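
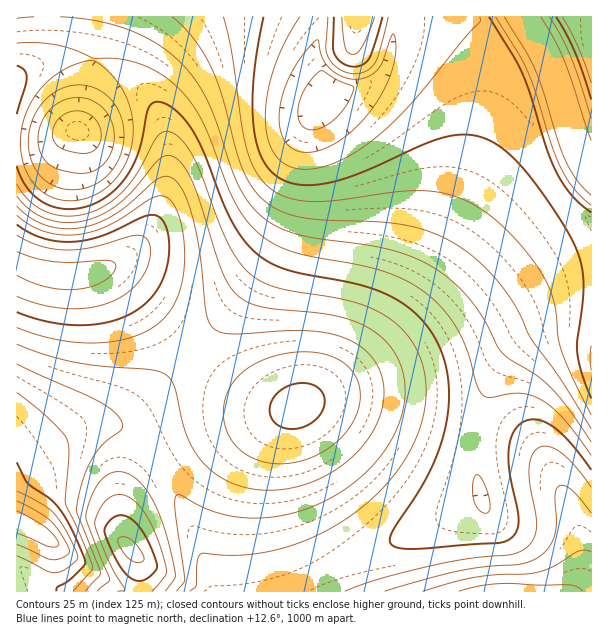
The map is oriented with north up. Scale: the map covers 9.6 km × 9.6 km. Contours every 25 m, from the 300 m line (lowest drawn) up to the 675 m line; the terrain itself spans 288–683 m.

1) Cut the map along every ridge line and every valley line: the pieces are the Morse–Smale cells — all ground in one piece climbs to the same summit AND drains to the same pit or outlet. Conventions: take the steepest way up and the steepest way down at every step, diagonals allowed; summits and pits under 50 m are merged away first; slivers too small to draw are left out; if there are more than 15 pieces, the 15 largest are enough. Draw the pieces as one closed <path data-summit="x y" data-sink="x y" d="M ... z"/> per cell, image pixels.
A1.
<path data-summit="299 405" data-sink="323 99" d="M467 16l-69 0-8 40-8 16-10 10-9 4-10 4-17 0-10 5-19 33-6 21-5 34-6 26-14 36-34 49-49 57 20 19 30 21 29 13 20 4-85 26-31 16-18 11 32 60 18 49 5 22 71 0 46-24 149-64 3-4-6-24 0-42 8-33 14-30 10-15 14-14 20-11 33-1 17 3 0-112-7-4-27-31-12-22-24-72-12-26-28-37z"/><path data-summit="66 275" data-sink="323 99" d="M320 16l-304 1 1 61 22-14 21-6 36 2 14 4 18 10 14 13 14 20 7 18 5 21 0 33-5 22-6 17-13 22-18 18-22 11 7 1 9 6 46 50 26 24 22-21 38-47 24-37 12-27 7-27 9-54 8-20 16-27-12-27 0-21 4-16z"/><path data-summit="506 591" data-sink="323 99" d="M575 330l-26 0-18 6-23 20-10 15-12 25-10 38 0 42 6 24-3 4-149 64-46 23 307 1 1-257z"/><path data-summit="66 275" data-sink="78 131" d="M89 58l-29 0-12 3-24 11-8 6 0 185 34 11 27 2 18-4 16-6 15-8 18-18 8-13 8-17 6-22 2-42-5-21-7-18-14-20-14-13-18-10z"/><path data-summit="66 275" data-sink="17 522" d="M20 264l-4 0 1 202 22-12 36-26 14-4 33-3 21-18 50-52-79-80-12-1-15 4-27 2-24-5z"/><path data-summit="131 549" data-sink="17 522" d="M108 424l-16 0-12 3-64 40 1 125 123-1-1-31-17-20 0-31 10-23 25-25-22-25-15-9z"/><path data-summit="299 405" data-sink="17 522" d="M194 352l-68 66-9 4-19 1 18 3 13 6 21 18 8 12 18-12 31-16 85-26-20-4-29-13-30-21z"/><path data-summit="578 149" data-sink="323 99" d="M522 16l-54 1 14 12 28 37 12 26 18 57 18 37 7 11 20 20 6 3 1-47-6-6-12-26-24-76z"/><path data-summit="131 549" data-sink="323 99" d="M158 462l-9 6-17 18-10 23 0 31 17 20 1 31 72 1 0-5-4-17-18-49-14-29z"/><path data-summit="578 149" data-sink="591 30" d="M591 16l-68 1 27 48 24 76 12 26 5 5z"/><path data-summit="359 17" data-sink="323 99" d="M396 16l-76 1 0 9-4 16 0 21 10 21 1 10 9-4 17 0 10-4 9-4 10-10 8-16 7-33z"/>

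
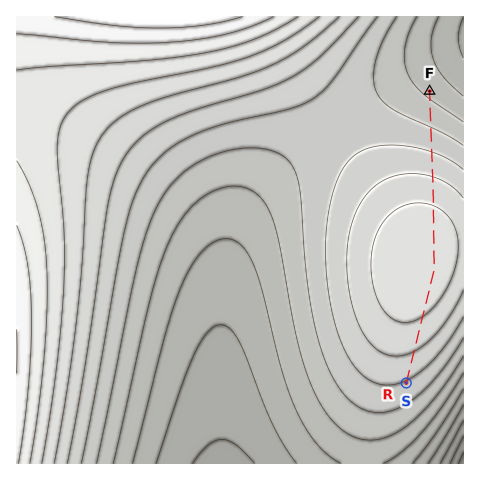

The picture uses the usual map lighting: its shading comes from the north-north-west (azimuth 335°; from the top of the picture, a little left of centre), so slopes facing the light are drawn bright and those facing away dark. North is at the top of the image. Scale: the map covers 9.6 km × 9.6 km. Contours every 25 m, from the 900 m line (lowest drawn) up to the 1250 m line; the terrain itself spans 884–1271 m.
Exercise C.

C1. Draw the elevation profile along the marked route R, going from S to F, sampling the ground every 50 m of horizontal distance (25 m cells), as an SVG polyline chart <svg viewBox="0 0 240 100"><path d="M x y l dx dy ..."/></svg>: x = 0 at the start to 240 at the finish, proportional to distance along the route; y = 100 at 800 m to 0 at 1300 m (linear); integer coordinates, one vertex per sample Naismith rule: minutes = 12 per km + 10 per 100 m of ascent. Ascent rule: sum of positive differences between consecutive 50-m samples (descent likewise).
<svg viewBox="0 0 240 100"><path d="M0 40l2 0 2 0 2-1 2 0 1-1 2 0 2 0 2-1 2 0 2-1 2 0 2 0 2-1 2 0 1 0 2-1 2 0 2 0 2-1 2 0 2 0 2-1 2 0 2 0 1-1 2 0 2 0 2-1 2 0 2 0 2 0 2-1 2 0 2 0 1 0 2-1 2 0 2 0 2 0 2 0 2-1 2 0 2 0 1 0 2 0 2 0 2 0 2 0 2 0 2 0 2-1 2 0 2 0 1 0 2 0 2 0 2 0 2 0 2 0 2 0 2 0 2 0 2 1 1 0 2 0 2 0 2 0 2 0 2 1 2 0 2 0 2 0 2 1 1 0 2 0 2 1 2 0 2 0 2 1 2 0 2 0 2 1 1 0 2 0 2 1 2 0 2 1 2 0 2 1 2 0 2 1 2 0 1 0 2 1 2 0 2 1 2 0 2 1 2 0 2 1 2 0 2 1 1 0 2 1 2 0 2 1 2 0 2 1 2 0 2 1 2 0 2 0 1 1 2 0 2 1 2 0 2 1 2 0 2 0 2 1 2 0 1 1 2 0 2 0 2 1 2 0 1 0"/></svg>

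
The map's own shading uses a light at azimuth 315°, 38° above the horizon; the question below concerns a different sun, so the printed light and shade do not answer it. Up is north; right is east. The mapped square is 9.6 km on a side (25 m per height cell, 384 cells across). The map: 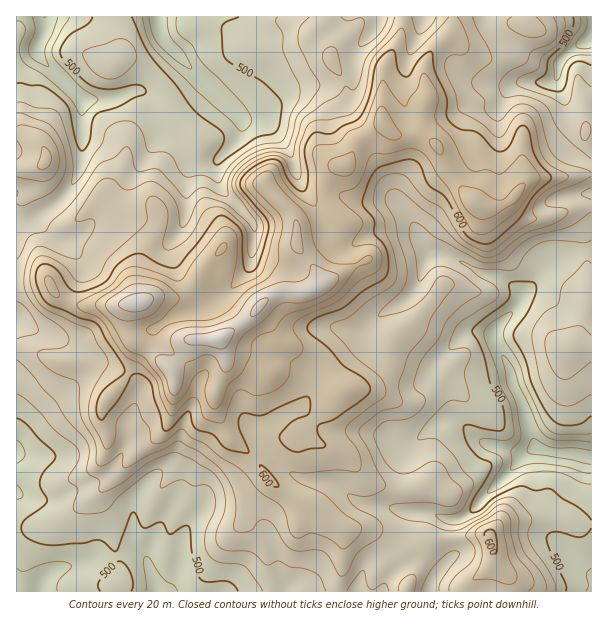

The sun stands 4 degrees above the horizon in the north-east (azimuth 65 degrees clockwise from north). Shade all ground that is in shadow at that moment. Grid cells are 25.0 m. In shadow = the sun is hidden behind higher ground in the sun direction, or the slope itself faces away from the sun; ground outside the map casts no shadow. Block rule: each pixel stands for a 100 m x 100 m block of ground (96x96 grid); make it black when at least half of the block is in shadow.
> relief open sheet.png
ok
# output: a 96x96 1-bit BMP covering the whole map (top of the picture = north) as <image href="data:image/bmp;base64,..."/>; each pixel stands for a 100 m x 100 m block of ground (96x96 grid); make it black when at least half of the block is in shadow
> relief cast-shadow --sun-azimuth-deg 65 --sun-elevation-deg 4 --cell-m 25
<image width="96" height="96" href="data:image/bmp;base64,Qk2+BAAAAAAAAD4AAAAoAAAAYAAAAGAAAAABAAEAAAAAAIAEAAATCwAAEwsAAAIAAAAAAAAA////AAAAAAAEAAAAAAAAB4fAAAAAAAAAA4AAAwOAAAAAAAAAB4A8AAAAAAAAAAAAB4A8AAPgAAAAAAEeA4A8AAP+AAAAAAEfgQA8AAP+AAAAAAAfwBw8AAH+AAAAAAAfwD4YAAD+AAAAAAAPwDwIAAB+AAAAAAAPwDwAAAA8AAAAAAAH4DwAAAAYAAAAAAAH4DwAAAAAAAAAAAAH8DwAAAAEAAAAAAAH8DwAAA8HAAAAAAAH+HwAAA8HAAAAAAAH+fgAAAAAAABAAAAH/+AAAAAAAADAAAAP/8AAAAAAAAAAYAA//8AAAAAAAAAf+AH/94AAAAAAAAB/+AH/9wAAAAAAAAD//AD/5gAAAAAAAAD//AD/+AAAAAAAAAD//gB/8AAAAAAAAAz//gA/8AAAAAAAB////gY/4AAAAAADj////j8+wAAAAAAHD+R//H+ewAAAAAAMD8Af/P+fgAAAAAAAH8AH/P/fgAAAAAAAH8AB/P/PgAAAAAAAH8AA/P/PgAAAAAAAP4AAfH/HgAAAAAAAP4AAPP/DgAAAAAAAf4AD///BAAAAAAAAf4AH///BAAAAAAAA/4B////BwAAAAAAA/4B8//+B4AAAAAAA/4D4//8B4AAAAAAA/4Dz//4BwAAAAAAA/4D///BxwAAAAAAB/4D//+DwgAAAAAAB/wD//8BgAAAAAAAB5wD//8AAAAAAAAAA4AD//8AAAAAAAAAAAAD//8AAAAAAAAAAAAD//+AADAAAAAAAAAD//4AADgAAAAAABAD+AgAABgAAAAAABAD8AAAAAAAAAAAAAAD4AAAAAAAAAAAAAAD4A8AAAAAAAAAAAAD4A8AIAAAAAAAAAADwA4AcA8AAAAAMgADwAAAMA+AAAB//AADgAAAAA/AAAD/+AADgAAAAA/wAAD/+AABAAAAAA/wAAH/8AAAAAAABg/wAAP/8AAAAAAAAA/wAAf/4AAAAAAAMB/wAAf/4AAAAAAAOB/wAAf/4AAAAAAAOH/wAAf/4AAAAAAAOf/gAAf/4AAAAAAAH//AAA//wAAAAQAAB/+AAA//gAAAAcAAB/8DAA//AAAAAcAAA/4HAA/+AAADgOAAA/wPgA/+AAAAAOAAAfgfwA/8AAAAAGAAAPgfwAf4AAAAAGAAADAfgAP4AAAAAGAAAAA/AAPwAAAAgCAAAAB/AAHwAAABgCAAAAH+AABgAAAAAHAAAAH+ADAAAYAAAHAAAAH+ACAAAcAAAGAAAAH+A+AAAYAAAGAAAAD8D8AAAYAAACAAAAh8D8AAAAAAAAAAADg4D8AAAAAAAAAAAHAAH8AAAAAAAfAAAOAAH8AAAABgA/gAAcAAH8AAAADgB/gAB8AcD+CAAAHgD+AAD4Afx+GAAAHgH8AAHwAfx+GAAADgf4AAPgAPw+CAAADgfwAAfAAfg+CAAAAAfgAA+AA+AOAAAAAAfAAB8AA8AOAAAAAAfAAD4AA8APAAAAAAPAAHwAAcAHgAAAAAPAAHwAAIAHgAAAAAHAAHgAAAADwQAAAAHAADgAAAABwYAAAA="/>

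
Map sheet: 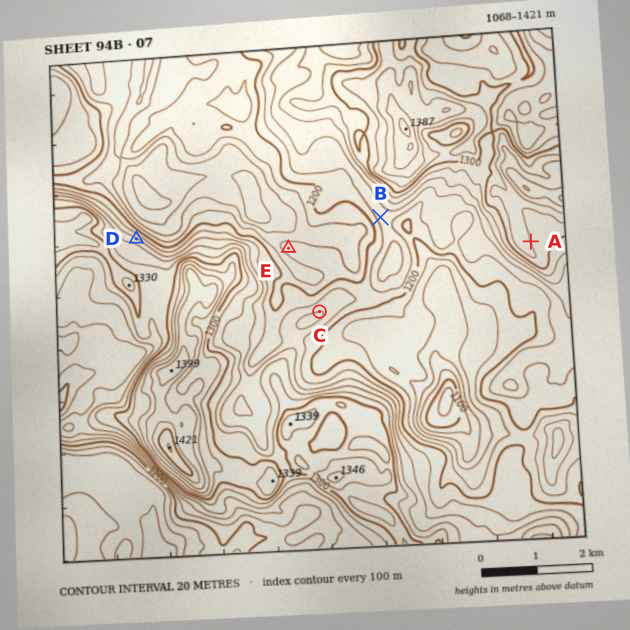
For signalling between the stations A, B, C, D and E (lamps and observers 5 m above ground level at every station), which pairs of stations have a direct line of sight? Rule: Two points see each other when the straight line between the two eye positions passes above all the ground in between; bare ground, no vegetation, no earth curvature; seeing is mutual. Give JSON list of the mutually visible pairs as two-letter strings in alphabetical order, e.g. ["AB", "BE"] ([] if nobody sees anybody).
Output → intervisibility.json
["BC", "BD", "BE", "CE"]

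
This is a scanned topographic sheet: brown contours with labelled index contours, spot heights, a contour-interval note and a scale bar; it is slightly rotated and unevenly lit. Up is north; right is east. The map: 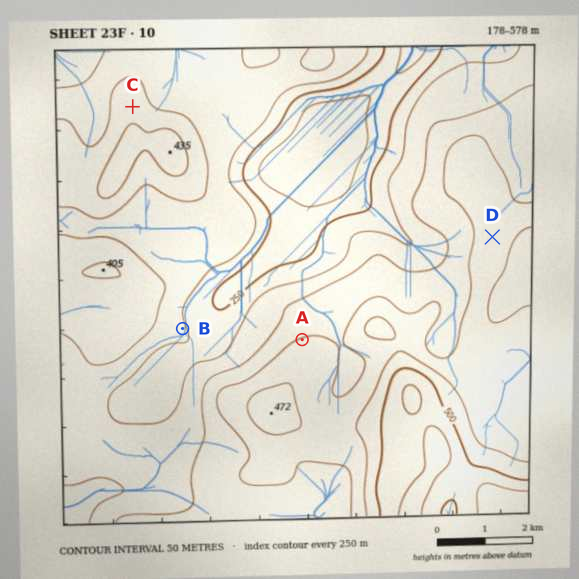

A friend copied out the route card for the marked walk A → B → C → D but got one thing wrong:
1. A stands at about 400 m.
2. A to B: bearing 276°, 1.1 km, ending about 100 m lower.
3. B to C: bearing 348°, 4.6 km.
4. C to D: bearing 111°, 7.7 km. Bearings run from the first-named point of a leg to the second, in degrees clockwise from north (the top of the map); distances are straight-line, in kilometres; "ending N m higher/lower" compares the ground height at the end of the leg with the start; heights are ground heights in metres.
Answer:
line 2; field distance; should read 2.4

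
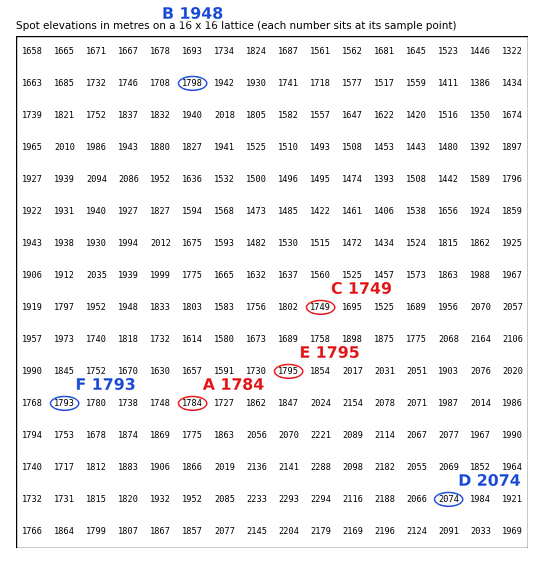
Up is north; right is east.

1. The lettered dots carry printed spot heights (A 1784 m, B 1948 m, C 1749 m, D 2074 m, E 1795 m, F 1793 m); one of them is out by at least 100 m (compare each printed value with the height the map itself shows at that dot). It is B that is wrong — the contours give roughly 1798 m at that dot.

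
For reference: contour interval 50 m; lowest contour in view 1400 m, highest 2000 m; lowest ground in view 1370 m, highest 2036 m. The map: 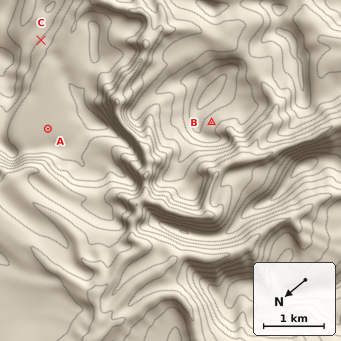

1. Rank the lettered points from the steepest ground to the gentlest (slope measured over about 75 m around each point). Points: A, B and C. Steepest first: C B A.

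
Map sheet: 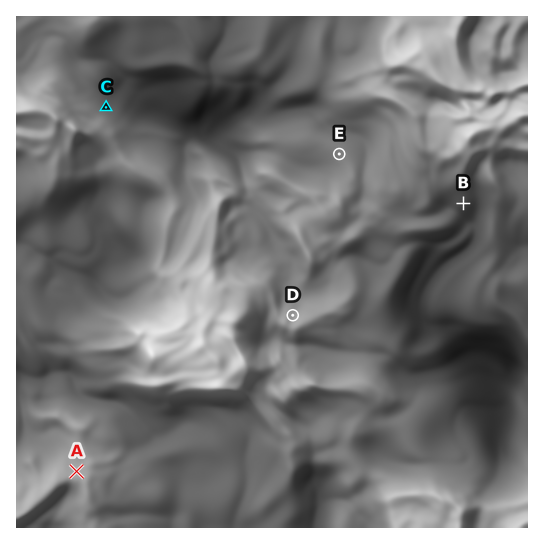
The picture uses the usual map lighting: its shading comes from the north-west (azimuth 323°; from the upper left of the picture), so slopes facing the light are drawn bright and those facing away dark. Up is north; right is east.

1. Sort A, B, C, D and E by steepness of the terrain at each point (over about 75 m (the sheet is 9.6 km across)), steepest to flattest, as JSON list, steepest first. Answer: ["C", "B", "D", "A", "E"]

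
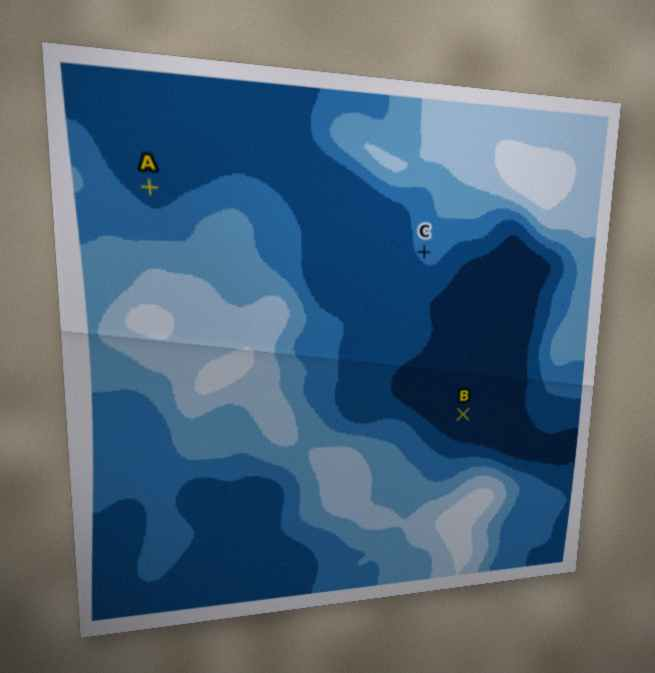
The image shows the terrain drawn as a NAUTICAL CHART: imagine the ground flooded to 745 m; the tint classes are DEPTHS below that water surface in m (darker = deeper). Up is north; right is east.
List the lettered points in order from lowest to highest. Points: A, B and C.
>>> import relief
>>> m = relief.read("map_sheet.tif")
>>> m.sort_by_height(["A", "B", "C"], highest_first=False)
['B', 'A', 'C']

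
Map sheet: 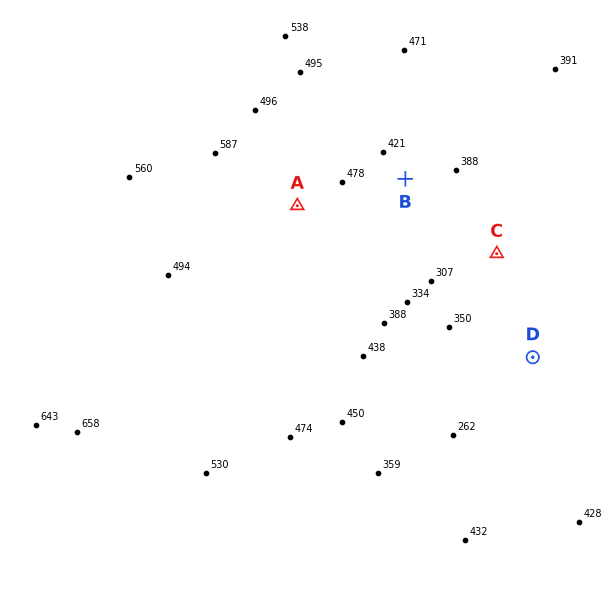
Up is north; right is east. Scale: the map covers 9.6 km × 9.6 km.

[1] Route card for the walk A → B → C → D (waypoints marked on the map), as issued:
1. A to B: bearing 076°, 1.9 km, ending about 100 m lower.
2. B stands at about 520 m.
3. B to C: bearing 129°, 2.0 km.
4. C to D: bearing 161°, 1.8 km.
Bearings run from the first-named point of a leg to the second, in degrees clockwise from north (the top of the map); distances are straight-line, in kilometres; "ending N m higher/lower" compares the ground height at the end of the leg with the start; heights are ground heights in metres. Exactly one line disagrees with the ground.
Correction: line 2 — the height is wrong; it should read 410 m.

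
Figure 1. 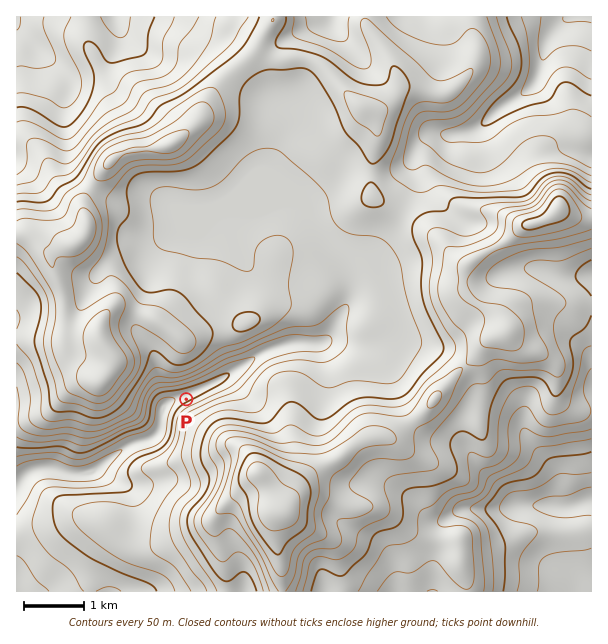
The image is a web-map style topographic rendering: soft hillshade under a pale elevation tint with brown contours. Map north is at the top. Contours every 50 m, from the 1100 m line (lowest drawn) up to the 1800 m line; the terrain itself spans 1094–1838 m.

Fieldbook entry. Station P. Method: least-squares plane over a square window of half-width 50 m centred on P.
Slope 19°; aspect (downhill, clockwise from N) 329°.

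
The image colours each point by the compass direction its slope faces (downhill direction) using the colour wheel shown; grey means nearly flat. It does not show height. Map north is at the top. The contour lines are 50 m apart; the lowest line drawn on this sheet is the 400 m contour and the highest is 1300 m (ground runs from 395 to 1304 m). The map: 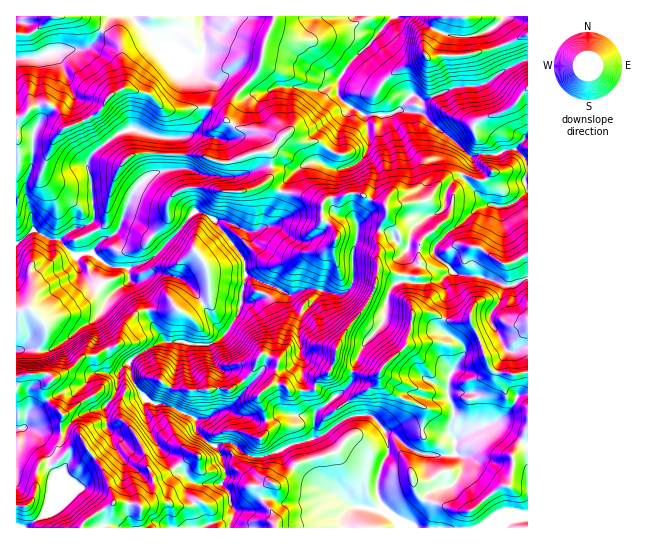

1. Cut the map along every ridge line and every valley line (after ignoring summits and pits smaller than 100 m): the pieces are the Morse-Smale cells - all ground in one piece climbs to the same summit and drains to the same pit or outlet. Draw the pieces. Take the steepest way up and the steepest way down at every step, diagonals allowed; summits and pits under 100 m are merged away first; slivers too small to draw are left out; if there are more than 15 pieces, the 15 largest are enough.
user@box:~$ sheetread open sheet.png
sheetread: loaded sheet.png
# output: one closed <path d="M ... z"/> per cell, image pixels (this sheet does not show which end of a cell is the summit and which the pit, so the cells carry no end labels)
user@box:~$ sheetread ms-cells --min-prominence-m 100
<path d="M211 108l-4 2-10 19-6 6-6 2-26 0-24-8-17 4-25 20-6 12 5 24 1 32-6 4-17 6-11 9-10-1-16-8-17 12 0 186 10-1 10 6 13 24-1 5 7 11-4 27-6 13-19 14 203 0 4-13 0-6-2-4-2-12-8-8 4-7 0-7-6-21-22-17-1-14-2-2-21-10-18-3-9-4-14-21-3-17 8-7 25-14 20 0 7 3 18 1 12-5 17-22 4-13 17-5 6-6 3-10 23 11 21-7 27 7 9-3 7-11-1-26 7-27 14 0 18 5 4 8 12 9 2 8 10 7 11-1 5-9 19 18 4 2 23 1 22 9 10 0 15-7-1-102-10-5-24 1-8 8-8 0-12-5-11 0-9 4-18 21-38 8-6-5-12-3-13-7-9 0-7 4-12 0-8 7-21-9-23-4-9-7-4 0 6-9 0-20-4-4 2-1 2-5-3-6-11-8-20-3-10-7-4-6z"/><path d="M453 272l-12 8-12 3-28-2-9 5-5 12-3 21-3 6-18 21-11 24-1 13-15 12 7 7 8 15 18-2 5 2 13 16 10 4 17-6 21 0 14 2 4-14 0-12-5-13 2-2 12 0 11 3 3 12-1 16-9 10-11 8 0 13 8 4 0 11-4 9-10 9-8 0-10 4-6 6-4 10-9 11-1 5-4 2-8-4 0 7 87 0 23-9 19-4 0-236-3 0-12 6-10 0-22-9-16 0z"/><path d="M373 228l-14 0-2 2-5 25 1 26-7 11-9 3-27-7-21 7-23-11-3 10-6 6-17 5-4 13-17 22-12 5-18-1-7-3-20 0-25 14-8 7 2 13 4 10 11 15 9 4 18 3 21 10 2 2 1 14 13 11 7 3 6-4 8 0 12 10 11 4 16-2 21-11 11-1 24-10 11-9 14-7-8-15-7-7 15-12 1-13 11-24 18-21 3-6 3-21 5-12 9-5 28 2 12-3 11-9-17-16-8 10-12-1-8-10 0-4-12-9-4-8z"/><path d="M391 16l-116 1-10 22-5 28-25 30-8 17 0 7 10 7 20 3 11 8 3 6-2 5-2 1 4 4 0 20-6 7 13 9 23 4 21 9 8-7 12 0 7-4 9 0 13 7 12 3 6 5 38-8 18-21 9-4 11 0 12 5 8 0 8-8 24-1 10 5 1-13-4-6-9-8-8 0-10 6-16-2-11 3-53-45 3-2 1-8-7-6-3 0-13 16-8 4-27 0-17-11-7-7 0-19 14-20 16-13 22-26z"/><path d="M369 415l-20 2-31 20-27 7-10 7-20 6-15-2-15-12-8 0-5 2-2 2 5 8 4 16 0 7-4 7 8 8 2 12 2 4-4 18 114 1 1-11 9-10 28 4 2-5-6-11 0-17 4-13 7-11 0-11-5-16-9-10z"/><path d="M127 88l-14 5-16 20-27 14-5-1-5-13-11-9-16 3-10 9-7 2 1 125 16-12 16 8 10 1 11-9 17-6 6-4-1-32-5-24 4-10 27-22 17-4 24 8 26 0 6-2 6-6 11-20-1-2-9 0-19 4-13-2-16-14z"/><path d="M133 16l-22 0-15 25-13 8-16 0-16 3-12 5-22 2-1 58 7-1 10-9 16-3 11 9 5 13 5 1 27-14 16-20 10-5 24 5 16 15 8 3 36-4 4-10 0-10-3-6-16-15 3-7-8-4-6 0-18-7-28-27z"/><path d="M442 16l-49 0-24 29-15 12-10 13-7 12 2 15 7 7 17 11 27 0 8-4 13-16 10 5 5 0 25-12 30-3 26-17 21-9-1-24-28 12-24 6-17 3-16-1-12 4-3-2-3-4 0-8z"/><path d="M274 16l-140 0-1 2 30 30 18 7 6 0 8 4-3 7 16 15 3 6-3 20 15 8 3 5 6-19 28-34 5-28 8-16z"/><path d="M527 60l-20 8-22 16-10 3-24 1-25 12-4 0-5 11 53 45 11-3 16 2 10-6 8 0 9 8 3 6z"/><path d="M462 392l-12 0-2 2 5 13 0 12-4 8 2 9-2-3-14-2-21 0-15 6-14-4 3 21-7 11-4 13 0 17 6 14 24 16 4-2 1-5 9-11 4-10 6-6 20-6 10-12 2-15-8-4 0-13 16-12 5-10-3-24z"/><path d="M527 16l-84 0-6 5-12 21-1 11 6 6 12-4 27 0 30-8 29-13z"/><path d="M26 428l-10 2 1 98 8 0 20-14 4-8 6-27 0-5-7-11 1-5-10-20-6-7z"/><path d="M110 16l-57 0-22 17-15 1 0 24 23-1 19-6 25-2 13-8z"/><path d="M362 507l-9 0-6 4-3 6 1 11 54-1 0-5-16-13-8 2z"/>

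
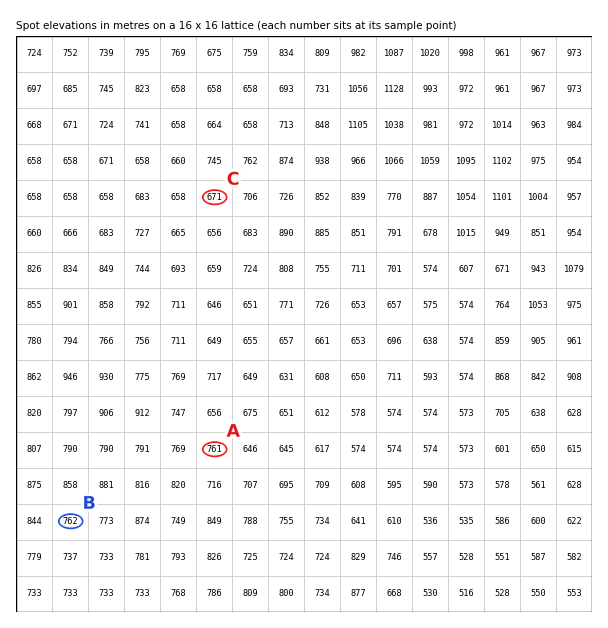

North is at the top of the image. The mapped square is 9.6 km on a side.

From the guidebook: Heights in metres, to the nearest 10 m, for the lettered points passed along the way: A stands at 760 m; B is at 760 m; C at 670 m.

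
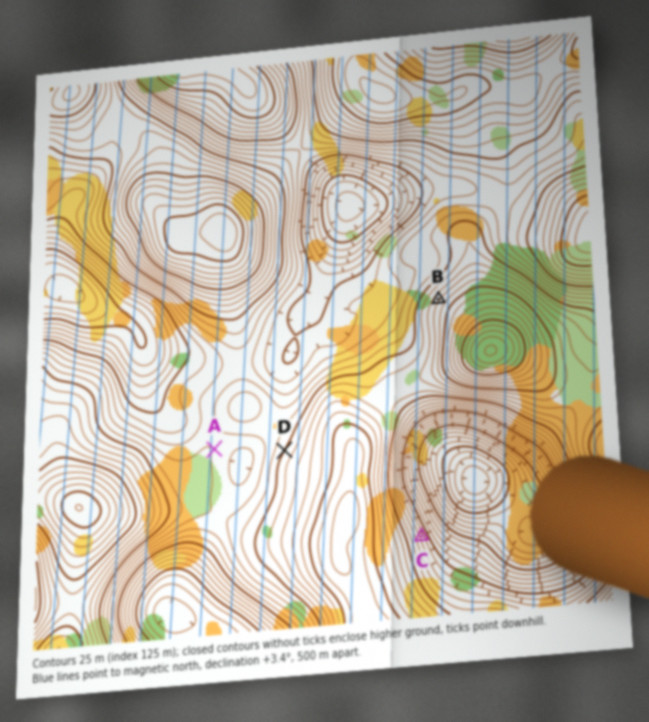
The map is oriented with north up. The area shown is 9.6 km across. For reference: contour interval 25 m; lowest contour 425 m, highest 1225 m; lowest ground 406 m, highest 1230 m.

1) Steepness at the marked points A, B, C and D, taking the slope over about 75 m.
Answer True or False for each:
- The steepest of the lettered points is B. False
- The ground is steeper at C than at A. True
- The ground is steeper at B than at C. False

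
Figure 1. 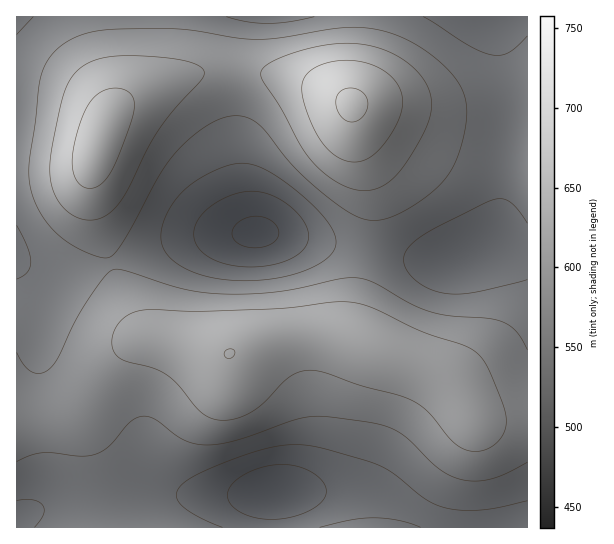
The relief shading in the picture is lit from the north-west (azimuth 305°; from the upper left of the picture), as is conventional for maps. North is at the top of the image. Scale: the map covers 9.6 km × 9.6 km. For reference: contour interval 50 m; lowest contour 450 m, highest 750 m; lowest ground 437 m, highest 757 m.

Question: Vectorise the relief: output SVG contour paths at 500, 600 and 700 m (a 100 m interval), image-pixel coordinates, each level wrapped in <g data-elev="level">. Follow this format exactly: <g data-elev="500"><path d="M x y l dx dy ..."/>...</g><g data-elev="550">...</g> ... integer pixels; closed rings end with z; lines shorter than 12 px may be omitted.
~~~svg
<g data-elev="500"><path d="M269 519l-12-1-12-4-10-5-5-6-3-6 1-7 5-7 6-5 22-10 24-4 12 2 10 4 9 5 7 7 3 7 0 6-5 7-6 5-22 10z"/><path d="M237 266l-15-3-12-5-9-7-5-8-2-9 2-9 5-10 10-9 12-7 12-5 12-3 11 1 12 3 12 6 11 8 8 9 6 11 2 9-3 8-7 8-13 7-15 4-17 2z"/></g><g data-elev="600"><path d="M17 462l13-7 12-2 39 3 16-2 13-9 20-23 12-6 7 1 6 2 21 16 9 6 10 3 12 1 26-4 61-21 24-4 51 6 22 6 16 10 32 31 11 7 12 4 15 1 14-2 15-5 21-12"/><path d="M527 350l-10-18-14-10-13-3-39-3-21-4-20-9-35-20-13-4-20-1-44 10-24 4-52 2-39-5-54-17-12-3-6 1-4 4-16 21-16 27-17 36-9 12-8 3-10-1-7-7-7-12"/><path d="M98 257l11 1 9-9 13-21 30-55 18-25 14-12 14-11 12-6 12-3 15 1 12 7 43 50 25 22 23 16 12 6 10 2 12-1 14-4 18-10 18-14 12-12 8-12 8-20 5-25 0-17-4-15-5-9-9-11-25-21-25-13-28-8-32 0-55 9-21 2-21-1-48-8-28-1-59 1-16 2-15 5-12 7-9 8-7 10-5 11-3 13-4 36-5 36-1 21 3 14 4 12 7 12 8 11 20 17z"/></g><g data-elev="700"><path d="M227 358l3 0 3-1 2-4-1-3-4-1-5 2-1 4z"/><path d="M84 187l9 1 9-5 8-10 8-16 12-32 4-16-1-12-8-7-12-2-12 4-10 8-8 14-8 27-3 22 3 15 4 6z"/><path d="M352 162l10-1 8-4 9-7 8-10 9-14 5-12 2-11-1-9-3-8-6-8-8-7-10-5-21-5-24 1-15 5-9 8-4 11 1 13 9 26 11 19 14 13 8 3z"/></g>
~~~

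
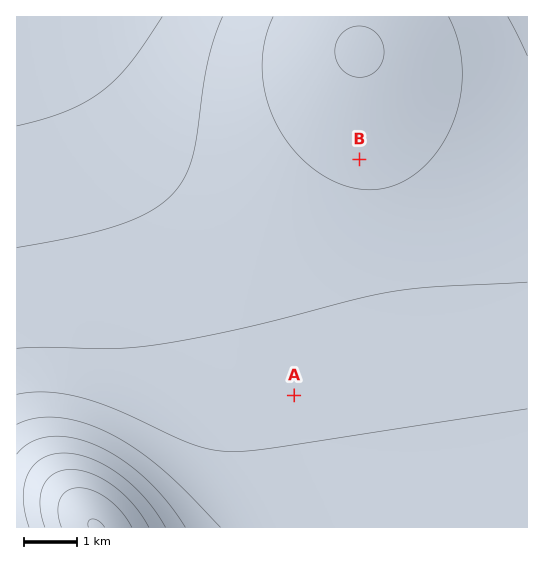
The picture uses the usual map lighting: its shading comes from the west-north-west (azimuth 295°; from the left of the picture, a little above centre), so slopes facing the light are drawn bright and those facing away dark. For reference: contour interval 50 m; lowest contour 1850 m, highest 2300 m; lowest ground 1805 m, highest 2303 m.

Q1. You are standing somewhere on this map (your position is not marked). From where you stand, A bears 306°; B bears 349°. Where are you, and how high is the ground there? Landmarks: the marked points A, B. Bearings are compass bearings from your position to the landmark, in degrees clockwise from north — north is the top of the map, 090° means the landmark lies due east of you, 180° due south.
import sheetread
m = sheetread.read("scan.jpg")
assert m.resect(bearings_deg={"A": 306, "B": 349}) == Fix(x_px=423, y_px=489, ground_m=2030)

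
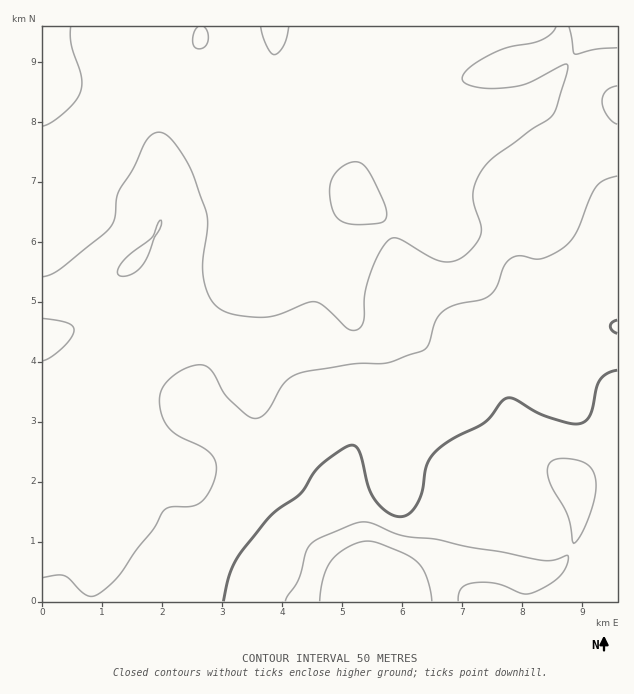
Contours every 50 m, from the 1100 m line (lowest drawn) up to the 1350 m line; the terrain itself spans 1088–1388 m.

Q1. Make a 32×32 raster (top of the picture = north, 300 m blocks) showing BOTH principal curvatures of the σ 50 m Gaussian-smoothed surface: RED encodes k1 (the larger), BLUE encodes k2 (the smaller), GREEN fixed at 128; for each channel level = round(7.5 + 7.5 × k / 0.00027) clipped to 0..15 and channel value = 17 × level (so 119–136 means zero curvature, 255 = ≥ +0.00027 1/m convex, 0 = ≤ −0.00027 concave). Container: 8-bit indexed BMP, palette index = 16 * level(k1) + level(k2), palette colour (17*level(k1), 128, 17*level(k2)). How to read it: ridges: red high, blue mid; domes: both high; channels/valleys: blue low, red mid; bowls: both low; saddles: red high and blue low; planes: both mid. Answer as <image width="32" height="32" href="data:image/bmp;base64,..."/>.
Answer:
<image width="32" height="32" href="data:image/bmp;base64,Qk02CAAAAAAAADYEAAAoAAAAIAAAACAAAAABAAgAAAAAAAAEAAATCwAAEwsAAAABAAAAAAAAAIAAABGAAAAigAAAM4AAAESAAABVgAAAZoAAAHeAAACIgAAAmYAAAKqAAAC7gAAAzIAAAN2AAADugAAA/4AAAACAEQARgBEAIoARADOAEQBEgBEAVYARAGaAEQB3gBEAiIARAJmAEQCqgBEAu4ARAMyAEQDdgBEA7oARAP+AEQAAgCIAEYAiACKAIgAzgCIARIAiAFWAIgBmgCIAd4AiAIiAIgCZgCIAqoAiALuAIgDMgCIA3YAiAO6AIgD/gCIAAIAzABGAMwAigDMAM4AzAESAMwBVgDMAZoAzAHeAMwCIgDMAmYAzAKqAMwC7gDMAzIAzAN2AMwDugDMA/4AzAACARAARgEQAIoBEADOARABEgEQAVYBEAGaARAB3gEQAiIBEAJmARACqgEQAu4BEAMyARADdgEQA7oBEAP+ARAAAgFUAEYBVACKAVQAzgFUARIBVAFWAVQBmgFUAd4BVAIiAVQCZgFUAqoBVALuAVQDMgFUA3YBVAO6AVQD/gFUAAIBmABGAZgAigGYAM4BmAESAZgBVgGYAZoBmAHeAZgCIgGYAmYBmAKqAZgC7gGYAzIBmAN2AZgDugGYA/4BmAACAdwARgHcAIoB3ADOAdwBEgHcAVYB3AGaAdwB3gHcAiIB3AJmAdwCqgHcAu4B3AMyAdwDdgHcA7oB3AP+AdwAAgIgAEYCIACKAiAAzgIgARICIAFWAiABmgIgAd4CIAIiAiACZgIgAqoCIALuAiADMgIgA3YCIAO6AiAD/gIgAAICZABGAmQAigJkAM4CZAESAmQBVgJkAZoCZAHeAmQCIgJkAmYCZAKqAmQC7gJkAzICZAN2AmQDugJkA/4CZAACAqgARgKoAIoCqADOAqgBEgKoAVYCqAGaAqgB3gKoAiICqAJmAqgCqgKoAu4CqAMyAqgDdgKoA7oCqAP+AqgAAgLsAEYC7ACKAuwAzgLsARIC7AFWAuwBmgLsAd4C7AIiAuwCZgLsAqoC7ALuAuwDMgLsA3YC7AO6AuwD/gLsAAIDMABGAzAAigMwAM4DMAESAzABVgMwAZoDMAHeAzACIgMwAmYDMAKqAzAC7gMwAzIDMAN2AzADugMwA/4DMAACA3QARgN0AIoDdADOA3QBEgN0AVYDdAGaA3QB3gN0AiIDdAJmA3QCqgN0Au4DdAMyA3QDdgN0A7oDdAP+A3QAAgO4AEYDuACKA7gAzgO4ARIDuAFWA7gBmgO4Ad4DuAIiA7gCZgO4AqoDuALuA7gDMgO4A3YDuAO6A7gD/gO4AAID/ABGA/wAigP8AM4D/AESA/wBVgP8AZoD/AHeA/wCIgP8AmYD/AKqA/wC7gP8AzID/AN2A/wDugP8A/4D/AJmYlaS3yad2hoaIhqW4oMj5qIaX+clwUHVzk6ODc4WYt6iGdHWoyZeFhpiHhHVxuPq4l9n7tbC0xdb5+Oimg4aVyJeEdZa4uJaFl6h1daTV6vv6+fjj5ff36Mel1OeDhmS3l4SHhoWXl4aGl5amxsOl6vvFsLOVdHODclJz9qWEdJR0ZIaXlqaGhXaGh5amgnDg8jBww6SFhoWFZGP2toKGlXZ0dai6p4SFmJeXhoWUgvGhIGHFp5iXlqaEdffXgJeXhXeDpaeFc4aXhoaFdLfJ9nNQc9amhnV1lZTI/NmQmJiHhoaEcXBhg5WHl6eSpur4c3CT6qeGdWV2t/jr16GpmJiGh4SBg5SltrW32IRxtveUgaG46Memlqbm1pazpKioiIWGgabK18fYsqP3t4GU+LaDg4Onx8bI6caGZIK1dqeXhoOUuNu3tceRgPf5hYK2tnR1dHODdLfohXRyc9eGp4V2c6a3y9u3pWFw2vvXlJOUZXV1ZXWGxcRSYlOF6pW3pXRzk5Smx8eFQYDW6vj3+ffmuIV1h5fHpmKGhrTHc6bn6MempZSVxpZhg5CQgJK1s9XnpIWop7ingpiXhJJ2cabJ5+nYp6jKx6OGhoOSgGBgc6Sll7iGt6aDl4aFpnJhkJCClJWmt9fW9vX32bmFZHV1hpipqIW3pnOHl7fZ18e2o4CAcaXmo2J0hKXWp4SFh4amt7molabHg4eYlYPF5/f42KSAlOaUMGBgYsa4hJaYl5WklpaUpceEh5emlWOFpuj5+pKSxqVgd3dxtrd0dpiYp5V0dJXJyqSnp7fag4GDlsj454Kmx3F2d3SVpHN0lqendGNihLjZlXZ2h7iolXFiY9X4tpTIlYF3doO1ppSUpoR2d3NzoaJ0ZXaGpamohGN0lvnYkringod3cbbJubanhXeHdIamlXV1dpenqaillZaW+eiCp7iSh4ZxqNrKp4SHh4aVp6mYh3aElqiYlYWGhYb46JOXuIGHhZO4ybiGdXeHh4Smubi3qJeml3WFhnZ1lda1dJaWcnd1g6ent5R3h4d3hoKXqLi4uZeFdZeomIaWtqWFpnV0h3WElpenlnd3d4d3hoF1l5iWk6SFhpiYh5enlpe3dHOnl4WGh4eXl4d3d3eHd4KEdIKTx3Z1dpaGhpaHh7aWkoSXhnaHl5eop4eHd4Z2hnR0pbnLdmV1loeHmJiHqMq1gYaXh5enl4aWx8a1pZWUhHGUyst2dXaXmIeYmIeY2ZaBhZaWlpd2dXSEp+j4+cing5DHyYWGl5eHh4eXl6fHdIKDpbeWdoWGloODhZe4yOfYorGThZaYmId3d4eouMh0c3K32peGl6mphnVzc4KCc8WldHM="/>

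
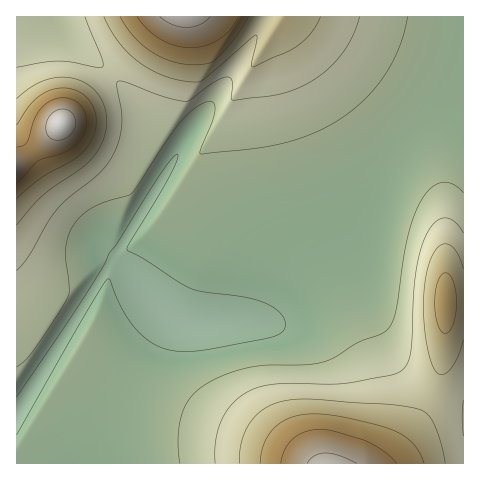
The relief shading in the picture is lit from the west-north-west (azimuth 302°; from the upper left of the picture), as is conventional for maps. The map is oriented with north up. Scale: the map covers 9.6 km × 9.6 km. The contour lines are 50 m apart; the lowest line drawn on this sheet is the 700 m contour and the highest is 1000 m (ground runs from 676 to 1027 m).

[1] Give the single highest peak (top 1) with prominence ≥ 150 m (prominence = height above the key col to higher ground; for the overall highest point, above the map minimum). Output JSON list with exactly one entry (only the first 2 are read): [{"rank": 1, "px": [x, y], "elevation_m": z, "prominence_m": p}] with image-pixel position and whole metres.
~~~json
[{"rank": 1, "px": [61, 124], "elevation_m": 1027, "prominence_m": 351}]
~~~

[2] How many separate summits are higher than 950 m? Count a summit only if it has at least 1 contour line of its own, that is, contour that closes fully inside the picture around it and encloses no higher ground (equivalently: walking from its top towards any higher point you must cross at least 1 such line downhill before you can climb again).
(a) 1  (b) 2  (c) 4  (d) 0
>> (a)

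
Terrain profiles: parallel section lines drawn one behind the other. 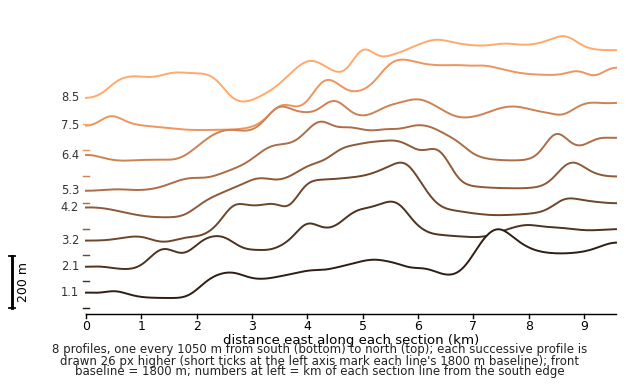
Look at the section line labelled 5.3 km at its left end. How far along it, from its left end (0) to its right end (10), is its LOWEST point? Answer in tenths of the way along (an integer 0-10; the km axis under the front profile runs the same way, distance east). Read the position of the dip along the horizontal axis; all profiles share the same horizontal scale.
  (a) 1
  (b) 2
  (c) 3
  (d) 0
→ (d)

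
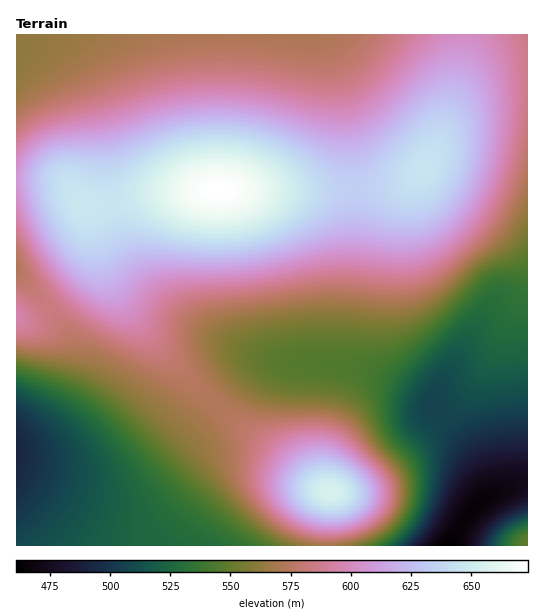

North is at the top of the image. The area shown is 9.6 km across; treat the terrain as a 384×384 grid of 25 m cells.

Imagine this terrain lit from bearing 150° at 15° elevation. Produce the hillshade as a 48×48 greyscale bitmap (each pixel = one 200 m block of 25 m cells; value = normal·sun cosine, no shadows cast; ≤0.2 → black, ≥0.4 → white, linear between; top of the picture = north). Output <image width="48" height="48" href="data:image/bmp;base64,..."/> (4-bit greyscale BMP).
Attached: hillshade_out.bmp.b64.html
<image width="48" height="48" href="data:image/bmp;base64,Qk32BAAAAAAAAHYAAAAoAAAAMAAAADAAAAABAAQAAAAAAIAEAAATCwAAEwsAABAAAAAAAAAAAAAAABEREQAiIiIAMzMzAERERABVVVUAZmZmAHd3dwCIiIgAmZmZAKqqqgC7u7sAzMzMAN3d3QDu7u4A////ADM0RERERERVVVVmZ4iavN3d3cuoZCAAADM0RERERERVVVVmZ3iavM3d3cypdSAAADMzRERERERVVVVmZneJq7zMzMuphkEAADMzREREREVVVVVVVWZniaq7u7uph1MQADMzREREREVVVVVVVERFVniImZmZh2VCETM0RERERFVVVVVEMzIiM0VWZ4iIh3ZVQzRERERERFVVVVRDMhERESM0RWd4h3dmVURERERERVVVVURDIhAAARIjNEVnd3d2ZkRERERFVVVVVURDMhEAARIjM0RWZ3d2ZkREREVVVVVVVURDMhEAASIzMzRVZmZmZkRFVVVVVVVVVUREMhEAESNEVERFVmZmZlVVVVVVVVVVVVRDMhEQESNFVVREVWZmZlVWZmZVVVVVVVRDMiERESNFZmVEVWZmZmZmZmZlVVVVVURDMyIiIiNFZ3ZURVZmZnd3dmZlVVVVVURDMzMzMzRFZ3dlRFVmZnd3d2ZlVVVVVEREREMzNERFZ3d2VFVWZoiHd2ZlVmVVVEREREREREVVZnd2VEVVVYiHdmZmZmZVVVVVVVVVVVVVZniHZURVVYh3ZmZmZmZVVVVVVVVVVVVWZniHdVRVVYdmZmZmZmZVVVZmZmZmZmZmZneIdlRFVWZlVmZmZmZmZmZmZmZmZmZmZneIh2VFVVVVVmZmZmZmZmd3d3dmZmZmZ3eIiGVUVURFVmZmZmZnd3d3d3d3dmZmd3eImHZUVTRFVmZmZnd3d3iIiHd3d3d3d3eImYdlVTRFVmZmZ3d3iIiIiIiHd3d3d3eImZh2VTRVVmZmd3d4iIiIiIiId3d3d3eImZmHZjRVVmZmd3d4iIiIiIiIh3d3d3eImZmIdkRVVWZmd3d4iIiIiIiIh3d3d3eIiZmIdkRFVVZmZnd3eIiIiIiId3d2Z3d4iJiId0REVVVmZmZ3d3iIiIiHd3ZmZnd4iIiHd0RERVVVVWZmZ3d3d3d3d2ZmZmd3iIiHdzRERFVVVVVVZmZmd3d2ZmZVVWZ3eIiHdzM0RERERERFVVVWZmZmZVVVVVZnd4iHdzMzREREMzM0RERVVVVVVVRERFVmd3d3dyIzMzMzMzMzMzNEREREREREREVWZ3d3dxESIzMyIiIiIiMzM0RERDMzM0RFZnd3dxABEiIiIhERIiIiMzMzMzMzMzNFVmd3dwAAERIiEREREREiIiMzMzMiIjM0VWZ3dxAAERERERERERESIiIjMyIiIiM0RVZmZhERERERERERERERIiIiIiIiIiIzRFZmZiERERIhERERERERIiIiIiIiIiIjNFVmZiIiIiIiIhEREREiIiIjMyIiIiIjNEVWZjMzIiIiIiIiIiIiIiMzMzIiIiIjNEVVZkMzMzMzIiIiIiIiIzMzMzMyIiIiM0RVVkREMzMzMzMzMzMzMzMzMzMzIiIiM0RVVUREREQzMzMzMzMzMzM0QzMzMiIjM0RFVURERERERDMzMzM0REREREMzMzIjM0RFVUREREREREREREREREREREQzMzMzMzREVQ=="/>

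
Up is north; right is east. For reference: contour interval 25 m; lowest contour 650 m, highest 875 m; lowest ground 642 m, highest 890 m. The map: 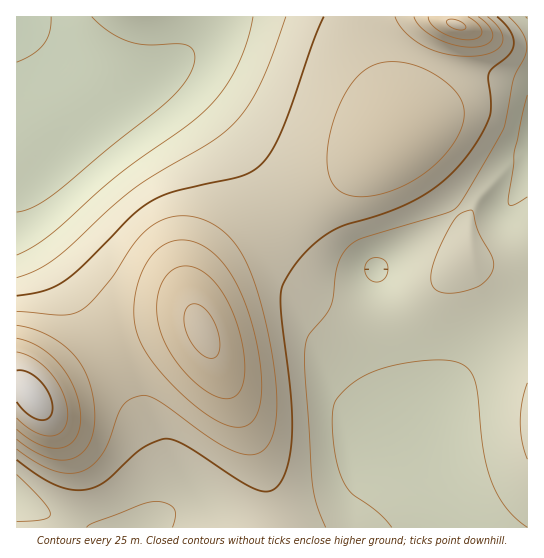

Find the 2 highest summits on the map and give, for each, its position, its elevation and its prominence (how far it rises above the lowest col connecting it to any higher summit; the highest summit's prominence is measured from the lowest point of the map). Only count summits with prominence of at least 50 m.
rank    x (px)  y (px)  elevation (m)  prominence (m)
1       31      397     890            248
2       202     331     856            67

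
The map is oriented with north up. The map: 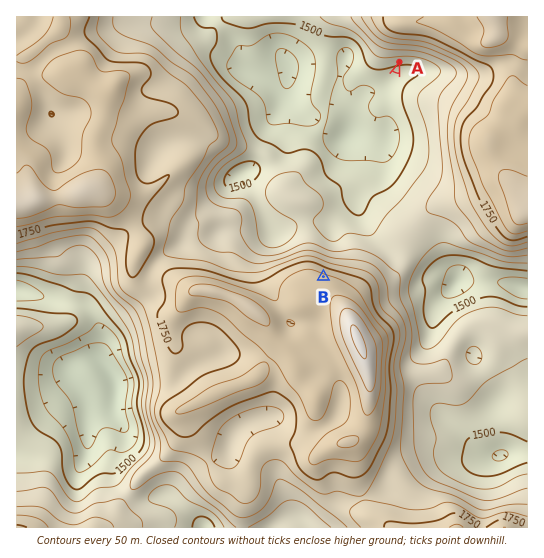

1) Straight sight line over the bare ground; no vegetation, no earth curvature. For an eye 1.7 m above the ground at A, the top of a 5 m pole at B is in view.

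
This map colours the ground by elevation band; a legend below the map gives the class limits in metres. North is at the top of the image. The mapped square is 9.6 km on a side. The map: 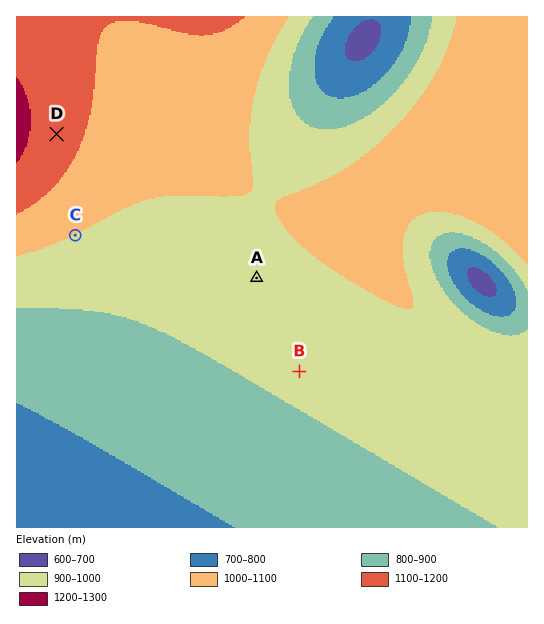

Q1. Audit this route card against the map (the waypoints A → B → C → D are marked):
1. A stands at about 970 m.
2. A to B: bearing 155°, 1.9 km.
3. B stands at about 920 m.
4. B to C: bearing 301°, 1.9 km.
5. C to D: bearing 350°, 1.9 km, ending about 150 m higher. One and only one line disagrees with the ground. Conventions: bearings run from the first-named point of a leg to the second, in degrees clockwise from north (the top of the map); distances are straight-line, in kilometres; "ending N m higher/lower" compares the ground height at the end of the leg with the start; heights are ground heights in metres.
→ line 4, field distance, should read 4.9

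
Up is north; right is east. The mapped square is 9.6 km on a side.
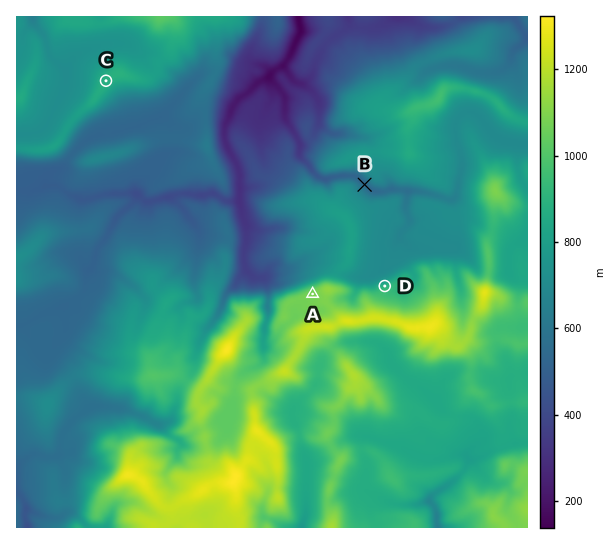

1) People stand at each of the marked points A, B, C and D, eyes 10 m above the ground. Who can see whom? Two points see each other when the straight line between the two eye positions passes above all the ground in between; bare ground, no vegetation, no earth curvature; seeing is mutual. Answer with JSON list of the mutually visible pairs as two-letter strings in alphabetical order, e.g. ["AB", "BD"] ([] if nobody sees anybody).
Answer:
["AC", "CD"]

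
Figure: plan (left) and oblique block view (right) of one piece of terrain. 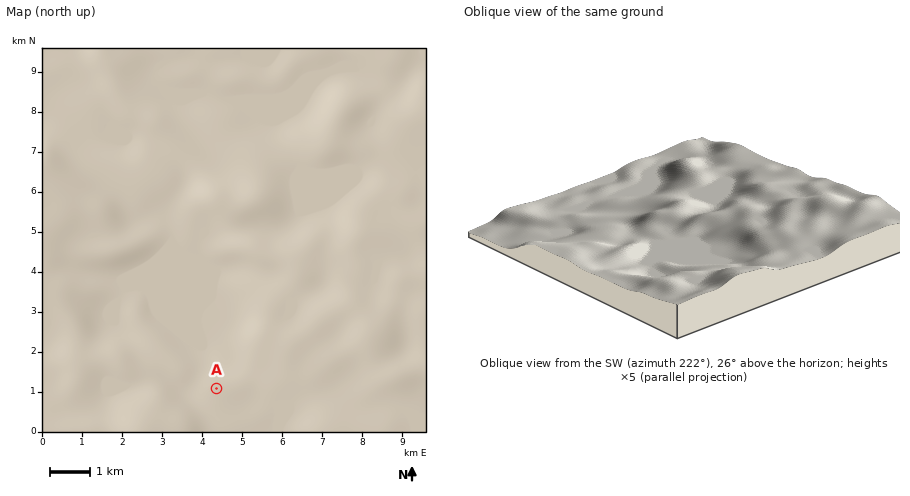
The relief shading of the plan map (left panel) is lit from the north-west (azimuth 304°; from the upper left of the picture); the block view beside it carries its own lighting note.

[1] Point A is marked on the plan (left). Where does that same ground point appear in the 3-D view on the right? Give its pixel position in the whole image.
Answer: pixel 760 260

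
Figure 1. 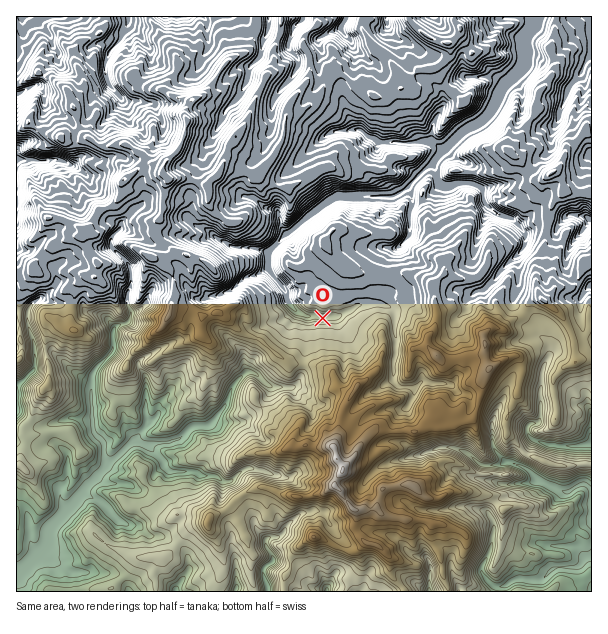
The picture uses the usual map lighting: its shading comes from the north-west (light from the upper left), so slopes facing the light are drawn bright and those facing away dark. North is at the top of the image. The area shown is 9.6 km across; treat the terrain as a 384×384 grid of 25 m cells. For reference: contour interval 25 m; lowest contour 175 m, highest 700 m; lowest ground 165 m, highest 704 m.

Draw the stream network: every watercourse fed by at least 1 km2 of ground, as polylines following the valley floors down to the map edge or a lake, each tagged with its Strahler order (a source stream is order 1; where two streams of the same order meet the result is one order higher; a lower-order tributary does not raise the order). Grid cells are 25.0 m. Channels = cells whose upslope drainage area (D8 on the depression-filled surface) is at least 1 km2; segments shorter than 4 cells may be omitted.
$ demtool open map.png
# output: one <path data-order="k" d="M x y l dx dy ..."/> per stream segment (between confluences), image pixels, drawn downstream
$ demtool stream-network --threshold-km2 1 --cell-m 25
<path data-order="1" d="M285 528l-1 5-5 4-10 0-3 3 0 6 6 8 0 3 1 1 0 2-6 6-1 0-3 4 0 5 1 1 0 3 3 6 0 6"/><path data-order="1" d="M494 522l-2 23-1 1-2 8-7 12 0 7 3 3 0 2 7 7 3 2 9 0 11-8 15 0 1 2 9 0 3-3 2 0 1-3 3-2 6-6 23 0 9-10 4 0"/><path data-order="1" d="M111 513l-7-9-2 0-7-6-6-1-2-2-6 0"/><path data-order="2" d="M81 495l-6 6 0 2-24 24-1 6-2 1 0 9-1 3-24 24-6 3"/><path data-order="2" d="M104 470l-20 19-3 6"/><path data-order="1" d="M249 468l-3 0-6 5-1 0-9 9-6 0-9-6-14 0-7-5-24 0-5-3-1-3 0-4-15-15-3-2"/><path data-order="1" d="M419 455l3 0 4-3 5 0 7-5 15 0 17 8 9 9 3 1 18 0 4-3 8 0 4 3 3 0 9 5 8 7 0 2 4 1 3 3 6 3 3 0 12 6 5 0 4-4 6-3 8 0 4 6 0 33"/><path data-order="2" d="M146 444l-3 0-2-1-7 0"/><path data-order="2" d="M134 443l-2 1-3 0-16 17-5 1 0 3-4 5"/><path data-order="1" d="M150 423l-12 12-1 5-3 3"/><path data-order="1" d="M290 387l-18 0-6-4-2 0-9-9-3-2-6 0-13 14-3 6-2 7-4 9-14 15 0 2-3 0-1 1-12 0-3 2-11 10-6 2-1 1-3 0-2 2-13 0-2 1-7 0"/><path data-order="1" d="M422 381l-5 6-18 0-6-6 0-21 3-6 0-16-1-2 0-24-6-6-3 0-6-3-12 0-2 2-7 0-6 4-15 8-14 0-1 1-3 0-6-3-6 2-5-3-6-2-7-7-3-6 0-6-8-9 0-2-7-7-3-6"/><path data-order="1" d="M549 357l-3 3-3 6 0 5-1 1 0 15-2 2 0 30-3 4-6 0-4 5 0 4 6 8 3 1 4 0 5 3 9 0 1 2 27 0 2-2 6 0 1-1"/><path data-order="1" d="M35 302l-6 6 0 3-2 1 0 12 2 2 0 4 1 2 0 3 3 4 0 5 2 1 0 23-2 3-3 1-3 3 0 2-9 7-1 3 0 24"/><path data-order="1" d="M473 294l3-3 6 0 3-1 3-3 0-2 9-7 3-6 25-26 0-12-1-3-14-13-3 0-1-2-3 0-2-1-6-2-10-10-2-3 0-9-4-5-6-1-2-2-15 0-1 2-12 0-6-6 0-6-3-6 0-5"/><path data-order="1" d="M251 276l4 0 8-6 6-1"/><path data-order="2" d="M269 269l0-15 3-5"/><path data-order="2" d="M272 249l15-15"/><path data-order="1" d="M402 243l8-7 0-26 3-6 0-7-5-8 0-3"/><path data-order="1" d="M216 237l3 3 3 0 12 8 20 0 1 1 6 0 2 2 6 0 3-2"/><path data-order="2" d="M287 234l3-1 6-6 1 0 11-11 1 0 11-9 6-3 4-4 6-3 57 0 9-5 6-6"/><path data-order="1" d="M120 230l-3 1-6 6 0 9 17 17 3 6 0 19-3 5 0 12 3 4 0 8-3 6-3 1-5 0-6 5-1 3 0 18-3 3 0 1-15 15-3 6 0 44 1 1 0 11 2 3 9 9 0 15 1 1 0 8-1 3"/><path data-order="2" d="M408 186l20-19 1 0 5-5"/><path data-order="1" d="M65 162l-6-3-6 0-2 2-4 0-2 1-4 0-2-1-4 0-2-2-16 0"/><path data-order="2" d="M434 162l1-3 14-13"/><path data-order="2" d="M449 146l15-15 1 0 6-5 3 0 3-3 6-3 6-6 14-27 21-21 1-3 0-15-1-1 0-9 1-3 8-8 3-10"/><path data-order="1" d="M333 132l2-1 18 0 1-2 5 0 3 2 6 6 6 1 4 5 56 0 7 6 8-3"/><path data-order="1" d="M225 111l0-1 17-17 0-3 4-6 0-3 2-1 1-12 11-11 1-3 0-4 2-2 0-7 4-6 0-5 2-1 0-12"/><path data-order="1" d="M122 99l-2-3-10-10-3-6 0-5-2-1 0-12 3-5 2-6 10-10 2-6 6-9 0-9"/><path data-order="1" d="M567 93l3-7 9-9 2-5 3-3 0-3 3-6 4-4 0-39"/><path data-order="1" d="M282 87l11-10 3-8 3-3 0-6-2-3-9-9 0-4 2-2 0-3 3-6 0-4 10-9 0-3"/><path data-order="1" d="M341 29l6-12"/>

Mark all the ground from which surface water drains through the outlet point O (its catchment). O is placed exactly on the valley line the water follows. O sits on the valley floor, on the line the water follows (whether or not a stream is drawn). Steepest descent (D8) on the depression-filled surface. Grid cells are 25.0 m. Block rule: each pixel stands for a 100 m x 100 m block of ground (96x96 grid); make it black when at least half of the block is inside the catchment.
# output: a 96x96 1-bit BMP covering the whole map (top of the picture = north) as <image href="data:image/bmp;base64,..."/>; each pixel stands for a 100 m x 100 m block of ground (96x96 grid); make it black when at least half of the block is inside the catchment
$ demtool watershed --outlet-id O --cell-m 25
<image width="96" height="96" href="data:image/bmp;base64,Qk2+BAAAAAAAAD4AAAAoAAAAYAAAAGAAAAABAAEAAAAAAIAEAAATCwAAEwsAAAIAAAAAAAAA////AAAAAAAAAAAAAAAAAAAAAAAAAAAAAAAAAAAAAAAAAAAAAAAAAAAAAAAAAAAAAAAAAAAAAAAAAAAAAAAAAAAAAAAAAAAAAAAAAAAAAAAAAAAAAAAAAAAAAAAAAAAAAAAAAAAAAAAAAAAAAAAAAAAAAAAAAAAAAAAAAAAAAAAAAAAAAAAAAAAAAAAAAAAAAAAAAAAAAAAAAAAAAAAAAAAAAAAAAAAAAAAAAAAAAAAAAAAAAAAAAAAAAAAAAAAAAAAAAAAAAAAAAAAAAAAAAAAAAAAAAAAAAAAAAAAAAAAAAAAAAAAAAAAAAAAAAAAAAAAAAAAAAAAAAAAAAAAAAAAAAAAAAAAAAAACAAAAAAAAAAAAAAAHAAAAAAAAAAAAAAAHgAAAAAAAAAAAAAAHgAAAAAAAAAAAAAAHwAAAAAAAAAAAAAAD4AAAAAAAAAAAAAAD//MAAAAAAAAAAAAD//vgAAAAAAAAAAAD///wAAAAAAAAAAAB///4AAAAAAAAAAAB///4AAAAAAAAAAAA///4AAAAAAAAAAAB///8AAAAAAAAAAAD///8AAAAAAAAAAAH///8AAAAAAAAAAAH///+AAAAAAAAAAAP///+AAAAAAAAAAAf///8AAAAAAAAAAAf//wEAAAAAAAAAAAf//gAAAAAAAAAAAAf//gAAAAAAAAAAAAf//gAAAAAAAAAAAAf//wAAAAAAAAAAAAf//wAAAAAAAAAAAAf//wAAAAAAAAAAAAf//wAAAAAAAAAAAAf//wAAAAAAAAAAAAf//wAAAAAAAAAAAAP//wAAAAAAAAAAAAP//wAAAAAAAAAAAAH//gAAAAAAAAAAAAD/+AAAAAAAAAAAAABAAAAAAAAAAAAAAAAAAAAAAAAAAAAAAAAAAAAAAAAAAAAAAAAAAAAAAAAAAAAAAAAAAAAAAAAAAAAAAAAAAAAAAAAAAAAAAAAAAAAAAAAAAAAAAAAAAAAAAAAAAAAAAAAAAAAAAAAAAAAAAAAAAAAAAAAAAAAAAAAAAAAAAAAAAAAAAAAAAAAAAAAAAAAAAAAAAAAAAAAAAAAAAAAAAAAAAAAAAAAAAAAAAAAAAAAAAAAAAAAAAAAAAAAAAAAAAAAAAAAAAAAAAAAAAAAAAAAAAAAAAAAAAAAAAAAAAAAAAAAAAAAAAAAAAAAAAAAAAAAAAAAAAAAAAAAAAAAAAAAAAAAAAAAAAAAAAAAAAAAAAAAAAAAAAAAAAAAAAAAAAAAAAAAAAAAAAAAAAAAAAAAAAAAAAAAAAAAAAAAAAAAAAAAAAAAAAAAAAAAAAAAAAAAAAAAAAAAAAAAAAAAAAAAAAAAAAAAAAAAAAAAAAAAAAAAAAAAAAAAAAAAAAAAAAAAAAAAAAAAAAAAAAAAAAAAAAAAAAAAAAAAAAAAAAAAAAAAAAAAAAAAAAAAAAAAAAAAAAAAAAAAAAAAAAAAAAAAAAAAAAAAAAAAAAAAAAAAAAAAAAAAAAAAAAAAAAAAAAAAAAAAAAAAAAAAAAAAAAAAAAAAAAAAAAAAAAAAAAA="/>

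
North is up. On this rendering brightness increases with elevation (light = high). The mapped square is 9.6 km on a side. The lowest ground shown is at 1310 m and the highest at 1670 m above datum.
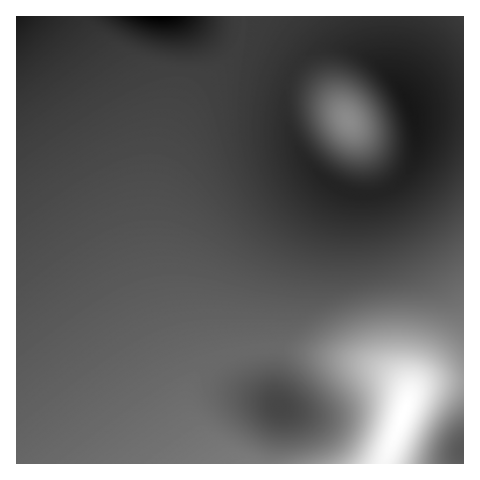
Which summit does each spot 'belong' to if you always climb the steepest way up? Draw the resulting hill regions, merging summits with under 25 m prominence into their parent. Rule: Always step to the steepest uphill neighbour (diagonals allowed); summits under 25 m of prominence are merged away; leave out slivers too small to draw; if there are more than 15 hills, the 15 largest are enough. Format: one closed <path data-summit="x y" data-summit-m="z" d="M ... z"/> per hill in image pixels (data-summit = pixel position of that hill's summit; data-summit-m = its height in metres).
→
<path data-summit="404 412" data-summit-m="1670" d="M463 16l-447 1 1 447 447-1z"/><path data-summit="348 120" data-summit-m="1506" d="M343 48l-20 0-8 2-10 6-10 10-7 12-4 13 2 28 6 21 8 13 23 26 16 10 12 4 25 1 22-10 14-17 5-21-1-22-10-28-13-19-26-21z"/>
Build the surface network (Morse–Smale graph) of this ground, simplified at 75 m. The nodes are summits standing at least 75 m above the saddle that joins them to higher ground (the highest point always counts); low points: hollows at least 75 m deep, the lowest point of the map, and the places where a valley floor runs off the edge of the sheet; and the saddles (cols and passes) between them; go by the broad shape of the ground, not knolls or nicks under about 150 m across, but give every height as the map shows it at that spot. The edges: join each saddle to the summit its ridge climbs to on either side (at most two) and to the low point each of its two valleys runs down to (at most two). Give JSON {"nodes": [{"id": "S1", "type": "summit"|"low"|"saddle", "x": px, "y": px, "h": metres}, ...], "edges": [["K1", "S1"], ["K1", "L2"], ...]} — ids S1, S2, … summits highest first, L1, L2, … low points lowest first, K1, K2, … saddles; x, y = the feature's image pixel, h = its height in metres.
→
{"nodes": [
{"id": "S1", "type": "summit", "x": 404, "y": 413, "h": 1670},
{"id": "S2", "type": "summit", "x": 348, "y": 120, "h": 1506},
{"id": "L1", "type": "low", "x": 159, "y": 17, "h": 1310},
{"id": "L2", "type": "low", "x": 463, "y": 451, "h": 1434},
{"id": "K1", "type": "saddle", "x": 463, "y": 382, "h": 1534},
{"id": "K2", "type": "saddle", "x": 292, "y": 69, "h": 1381}],
"edges": [["K1", "S1"], ["K1", "L1"], ["K1", "L2"], ["K2", "S1"], ["K2", "S2"], ["K2", "L1"]]}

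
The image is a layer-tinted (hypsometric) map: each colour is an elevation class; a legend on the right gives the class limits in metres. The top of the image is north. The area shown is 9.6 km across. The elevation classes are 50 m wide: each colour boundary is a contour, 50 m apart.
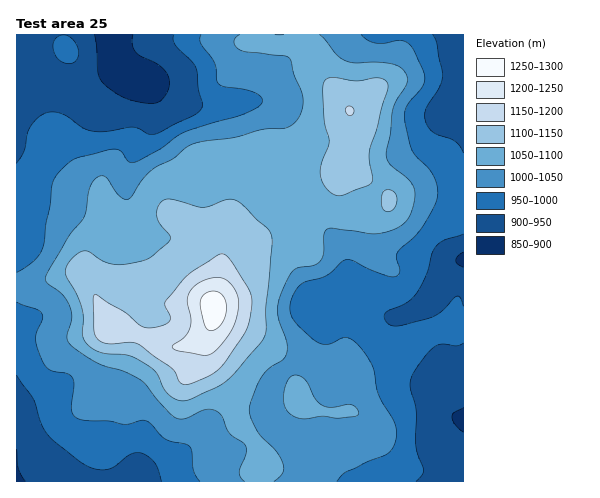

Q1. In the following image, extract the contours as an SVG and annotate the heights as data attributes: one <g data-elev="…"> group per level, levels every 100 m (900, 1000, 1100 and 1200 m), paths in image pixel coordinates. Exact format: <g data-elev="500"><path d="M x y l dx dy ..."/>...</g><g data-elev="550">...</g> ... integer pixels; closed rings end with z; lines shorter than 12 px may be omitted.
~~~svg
<g data-elev="900"><path d="M17 449l1 20 7 12"/><path d="M463 432l-8-8-3-7 2-4 9-5"/><path d="M463 267l-5-3-2-3 2-5 5-4"/><path d="M133 35l-1 9 4 8 5 5 19 9 8 11 2 7-3 8-5 7-5 4-11 0-19-4-12-7-12-9-5-11-1-23-3-14"/></g><g data-elev="1000"><path d="M337 481l9-9 43-20 7-11 0-14-4-9-13-23-7-29-11-18-7-7-7-4-5 1-15 6-6 0-6-3-22-22-3-9 1-11 5-9 5-6 26-9 19-15 7 0 16 9 17 7 6 1 5-1 3-6-4-11 1-6 17-16 8-10 13-22 3-12-1-9-5-11-20-23-7-28 0-8 1-7 15-19 4-8-1-8-10-21-4-6-6-4-6-1-14 3-8 0-8-3-7-5"/><path d="M17 302l19 7 6 4 0 6-6 17 1 11 6 14 5 7 6 3 14 3 5 4 1 8-3 22 3 8 9 4 26 1 15 3 17-4 6 1 18 18 7 3 14 2 4 2 2 6 2 19 6 10"/><path d="M201 35l-1 4 1 5 14 20 1 15 2 5 6 3 20 2 11 4 7 6-1 6-7 4-13 6-58 18-23 16-26 13-5 0-8-11-6-2-35 8-9 4-12 12-6 10-9 59-3 10-9 10-15 10"/></g><g data-elev="1100"><path d="M177 400l6 1 6-1 35-17 11-10 24-29 6-10 1-26 6-62 0-10-6-9-9-7-15-16-8-4-9 0-22 7-30-8-8 1-7 6-1 9 2 7 10 12 1 5-3 4-16 14-14 5-21 3-12-3-14-10-6-1-10 6-8 11 0 8 10 18 6 14 1 10-1 16 5 10 12 8 30 3 16 9 12 9 10 20z"/><path d="M385 211l6 0 5-7 0-10-6-4-5 0-3 4 0 11z"/><path d="M337 196l6-1 24-9 5-4-3-23 1-9 18-63-1-5-4-3-8-1-19 3-24-4-5 2-3 3-1 9 1 28 5 23-7 21-2 12 2 7 5 7 5 4z"/></g><g data-elev="1200"><path d="M204 355l9-2 10-11 9-13 5-14 2-13-3-10-7-10-8-4-7 0-10 2-8 5-5 5-4 11 4 17-1 11-5 8-13 9 1 2 5 3z"/></g>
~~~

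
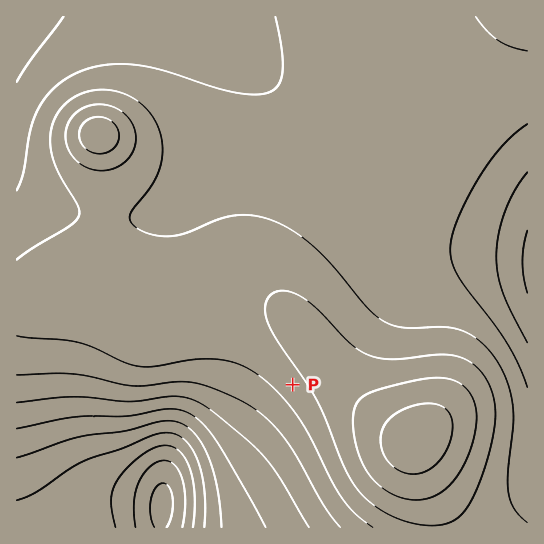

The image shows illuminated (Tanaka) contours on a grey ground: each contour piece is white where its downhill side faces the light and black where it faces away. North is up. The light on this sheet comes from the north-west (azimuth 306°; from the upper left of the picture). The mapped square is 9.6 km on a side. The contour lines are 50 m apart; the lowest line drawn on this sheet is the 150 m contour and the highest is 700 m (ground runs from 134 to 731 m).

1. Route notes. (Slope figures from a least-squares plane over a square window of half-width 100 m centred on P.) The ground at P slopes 5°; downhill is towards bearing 232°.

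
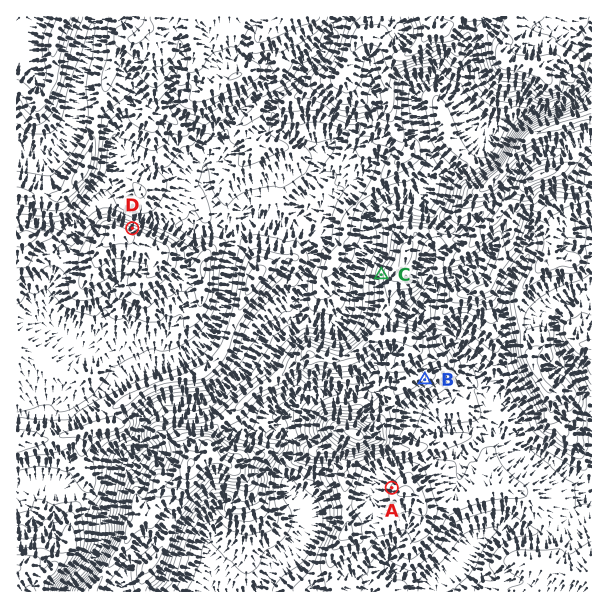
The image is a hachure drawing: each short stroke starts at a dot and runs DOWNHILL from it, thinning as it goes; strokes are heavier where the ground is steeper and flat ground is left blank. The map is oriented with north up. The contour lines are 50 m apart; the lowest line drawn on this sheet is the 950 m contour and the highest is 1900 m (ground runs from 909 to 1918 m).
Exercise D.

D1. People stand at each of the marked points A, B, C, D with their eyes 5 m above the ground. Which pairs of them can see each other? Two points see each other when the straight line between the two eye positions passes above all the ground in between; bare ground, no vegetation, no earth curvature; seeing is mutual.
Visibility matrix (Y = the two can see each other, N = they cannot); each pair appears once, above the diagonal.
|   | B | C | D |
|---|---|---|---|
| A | Y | N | N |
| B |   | N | N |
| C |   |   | Y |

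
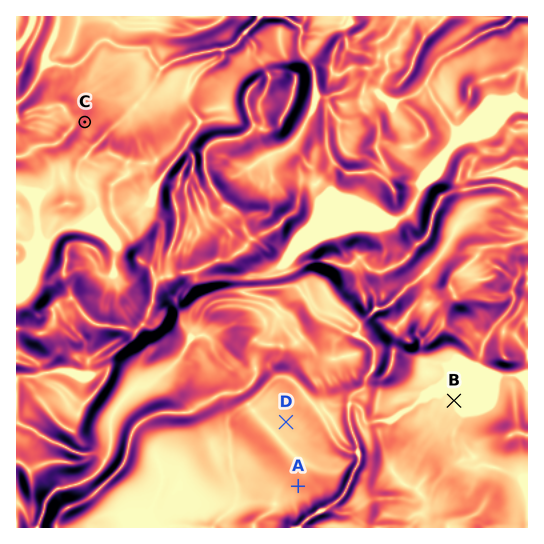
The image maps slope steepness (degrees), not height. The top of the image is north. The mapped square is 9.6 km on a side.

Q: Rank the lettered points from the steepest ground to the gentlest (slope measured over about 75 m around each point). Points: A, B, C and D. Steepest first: C A D B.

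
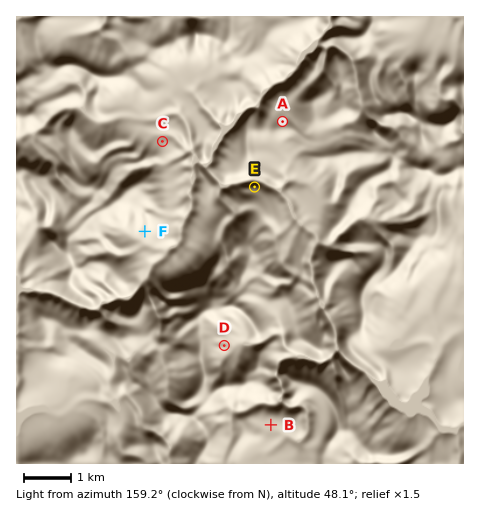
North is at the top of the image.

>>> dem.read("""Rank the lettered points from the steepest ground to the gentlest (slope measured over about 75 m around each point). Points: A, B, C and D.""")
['D', 'A', 'C', 'B']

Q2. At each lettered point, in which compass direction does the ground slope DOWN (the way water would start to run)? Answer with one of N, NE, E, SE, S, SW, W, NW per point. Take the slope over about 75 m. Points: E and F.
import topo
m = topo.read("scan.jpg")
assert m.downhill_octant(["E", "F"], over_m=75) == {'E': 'N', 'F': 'S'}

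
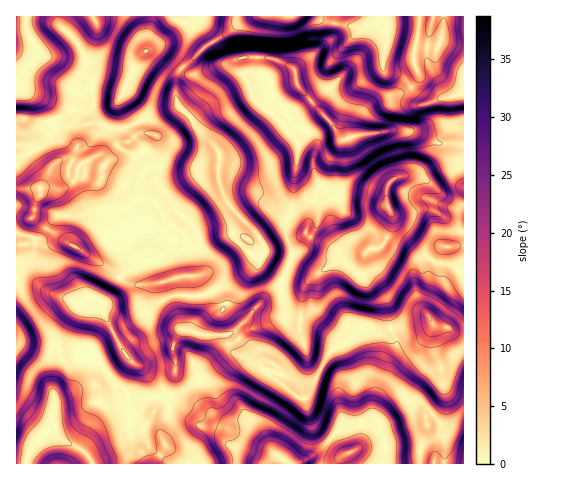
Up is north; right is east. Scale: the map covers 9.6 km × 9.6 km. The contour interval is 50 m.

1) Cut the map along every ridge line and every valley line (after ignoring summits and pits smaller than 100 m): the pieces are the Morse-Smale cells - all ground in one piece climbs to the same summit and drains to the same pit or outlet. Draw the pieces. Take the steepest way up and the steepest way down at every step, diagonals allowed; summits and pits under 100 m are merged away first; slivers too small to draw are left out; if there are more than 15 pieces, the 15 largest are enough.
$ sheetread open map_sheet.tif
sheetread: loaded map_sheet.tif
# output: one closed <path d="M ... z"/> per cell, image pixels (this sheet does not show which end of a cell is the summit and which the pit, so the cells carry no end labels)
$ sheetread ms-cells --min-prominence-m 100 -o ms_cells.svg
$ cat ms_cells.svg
<path d="M463 246l-17 1-3 4-2 18 1 10-15 29 3 11-2 1-31 6-13 5-8 0-8-3-6 1-12 11-15 7-6 7-20 41-4 4-12-5-18-16 2-6-1-7-7-4-20-2-17-8-6-16 8-3 7-7 0-4-13-17-8 1-10 6-13 12-3 9-13-2-3 4-6 15 4 19-5 29 39 17 12 8 26-1 8 3 6 7 11 21 15 12 12-1 14-8 26-27 20-5 15 1 5 6 5 11-3 23 37 0 1-13 7-20 0-13 13-12 4-13-3-28-7-17-2-23 16 3 10 5 6 0z"/><path d="M322 114l-15 10-10 15 1 13-4 28-2 28-6 17 0 9 5 15 0 11 28 13 17-11 18-7 10-1 5-5 9-1 7-5 5-12 3-9-2-10 4 2 8 0 16-4 13 0 15 9 9 9 8 3-1-87-25-1-17-9-18-4-40 4-21 6-10-16z"/><path d="M238 59l-20 6-19 9-9 0-9-6-5 13 0 17 3 10 13 11 6 11 19 18 3 9-1 8-2 1-16 0-9 4-33-5-3 15 22 31 17 16 7 19 30-12 9 11 18 15 5-8 27 7 0-10-5-15 0-9 6-17 6-65-18-22-26-23-3-10-10-15z"/><path d="M444 16l-189 0-17 8-13 11-18 10-25 23 8 6 9 0 19-9 28-8 32 3 16 9 4 18 34 37 7 13 7 3 12-6 2-17 9-11 12-7 25-8 11-10 1-8-4-11 1-15 2-2 14 3 7-2 5-15z"/><path d="M432 210l-13 0-16 4-11-1-2 18-9 16-12 2-5 5-10 1-18 7-17 11-28-13-13 28-20 18 29 10 26 4 19 16 3 11 15-7 14-12 20 3 13-5 31-6 2-1-3-11 15-29-1-10 2-18 3-4 18-2 0-13z"/><path d="M53 346l-3 7 0 28 4 16-2 19 4 17 11 10 15 7 8 8 2 6 62 0 10-16-3-16 8-21-2-11-8-4-6 0-19 6-3 4-4-14-30-31-21-5-14 0-5-8z"/><path d="M147 133l-9 1-9 8-7 1-13 9-11 3-17 9-5 16-8 6-6 3-20-1-10 28 8 9 73 45 6 6 3 0 7-9-1-10-4-8-8-1-9-6-6-21-3-6-5-2 24-1 27-13-4-7 2-19 4-4 12-3-3-11 3-12-1-6z"/><path d="M463 16l-19 1-2 19-5 12-14-3-8 2-1 15 4 11-1 8-11 10-25 8-12 7-9 11-2 8 0 10 45-5 18 4 17 9 26 1z"/><path d="M125 210l-13 4 9 16 0 19 3 1 5 10-1 10-8 7 11 7 22 0 8-2 3 16 12 17 5 14 11 3 5-10 10-11-1-18-10-16 6-3 4-5 0-13-3-10-8 3-19 0-8-7 0-10 3-5-3-5-8 5-19 0-11-9z"/><path d="M263 306l-6 0-23 26-8 3 4 13 2 4 10 5 16 4 11 0 7 4 1 7-2 6 18 16 12 5 4-4 17-38 8-9 0-8-12-12-14-10-21-2z"/><path d="M120 277l-16 25 2 17 15 29 9 13 16 10 18 23 7 2 3-6 2-22-4-19 9-17-5-17-12-17-3-16-8 2-22 0z"/><path d="M174 398l-4 0-2 19-7 15 3 16-9 16 133-1-15-11-11-21-6-7-8-3-26 1-9-7z"/><path d="M232 234l-18 6-11 6 3 10 0 13-4 5-6 3 10 16 1 18-7 9 17-14 11-2 10 11 4 9 25-28 11-8 11-22 1-7-24-7-3 0-4 8-18-15z"/><path d="M94 297l-5 0-13 7-16 16-7 10-2 16 5 1 6 9 14 0 21 5 30 31 4 14 3-4 19-6 6 0 7 4 2 4 3-7-7-3-18-23-15-10-5-6-20-36-2-17z"/><path d="M39 51l-5 10-10 9-3 11-3 11 8 5-1 21 6 5 11 6 26-5 22-1 3-29-1-10-8-15-7-5-16-6-16-2z"/>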